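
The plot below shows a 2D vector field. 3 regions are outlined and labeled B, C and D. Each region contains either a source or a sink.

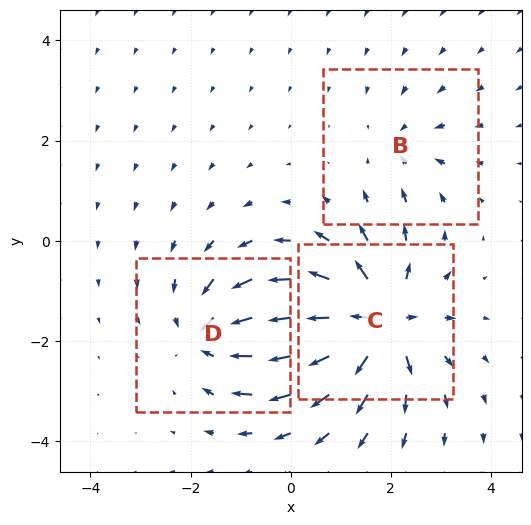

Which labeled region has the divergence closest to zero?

Divergence at each region's feature centre — B: about -2, C: about +6, D: about -4. Region B is closest to zero.

B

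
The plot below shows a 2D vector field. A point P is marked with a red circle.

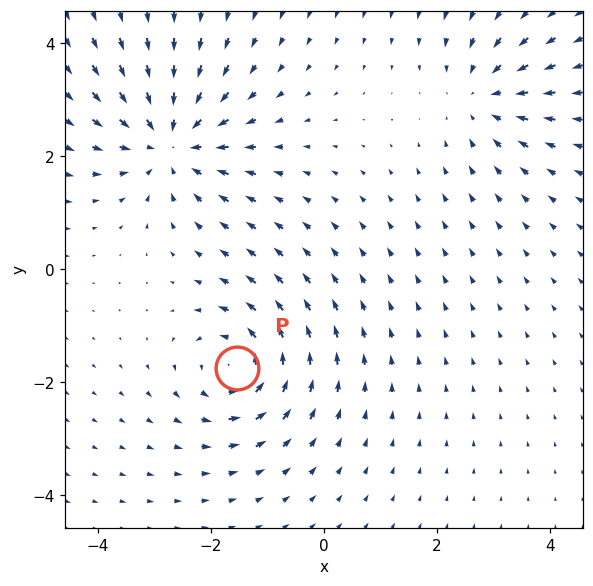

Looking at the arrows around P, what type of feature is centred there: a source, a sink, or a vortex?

At P (-1.5, -1.7) the arrows circulate counterclockwise. Divergence ≈0, curl about +5 — near-zero divergence with nonzero curl is a vortex.

vortex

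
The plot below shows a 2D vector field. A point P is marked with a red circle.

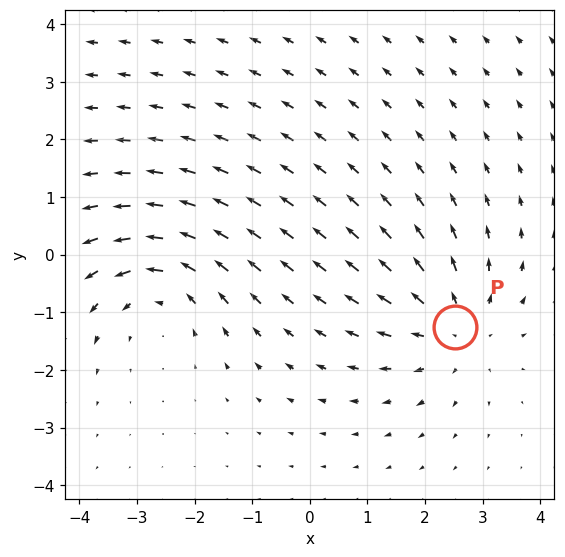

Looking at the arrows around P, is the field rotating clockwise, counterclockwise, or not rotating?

Near P at (2.5, -1.3) the arrows show no circulation. The curl there is ≈0.

not rotating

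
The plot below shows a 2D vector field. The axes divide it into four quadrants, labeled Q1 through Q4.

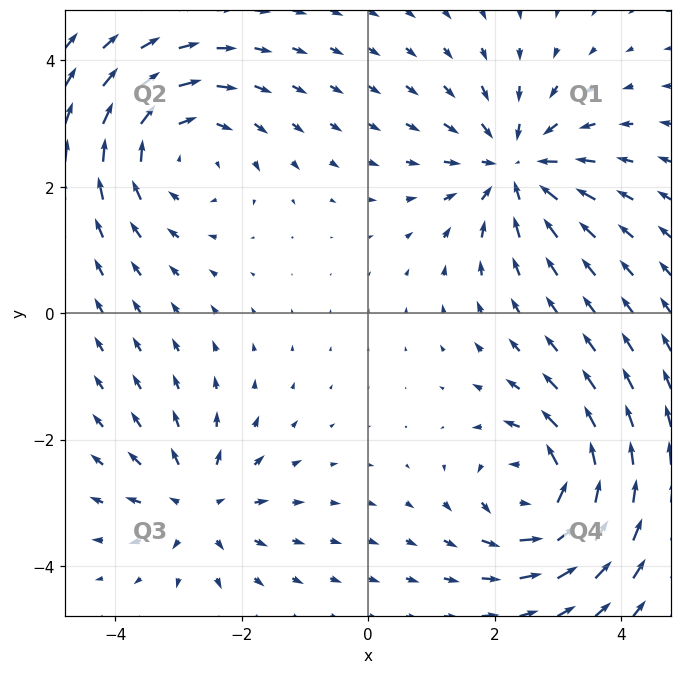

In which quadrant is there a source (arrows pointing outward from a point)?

Q3

The source sits at approximately (-2.7, -3.1), which lies in quadrant Q3. The divergence there is about +4, positive as expected for a source.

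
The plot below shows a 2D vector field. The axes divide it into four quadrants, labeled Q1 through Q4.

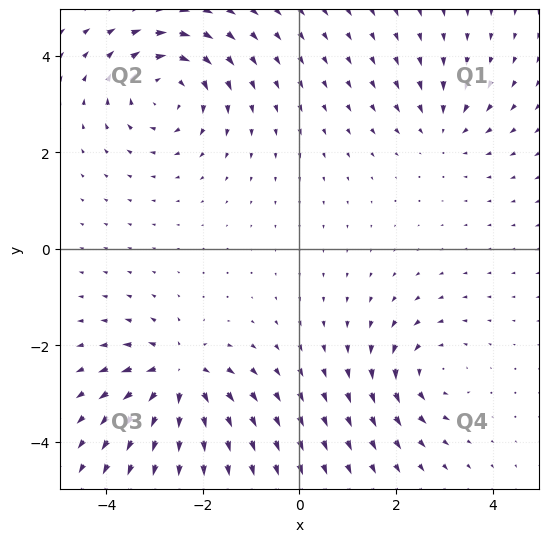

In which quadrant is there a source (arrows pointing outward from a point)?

Q3

The source sits at approximately (-2.5, -2.6), which lies in quadrant Q3. The divergence there is about +6, positive as expected for a source.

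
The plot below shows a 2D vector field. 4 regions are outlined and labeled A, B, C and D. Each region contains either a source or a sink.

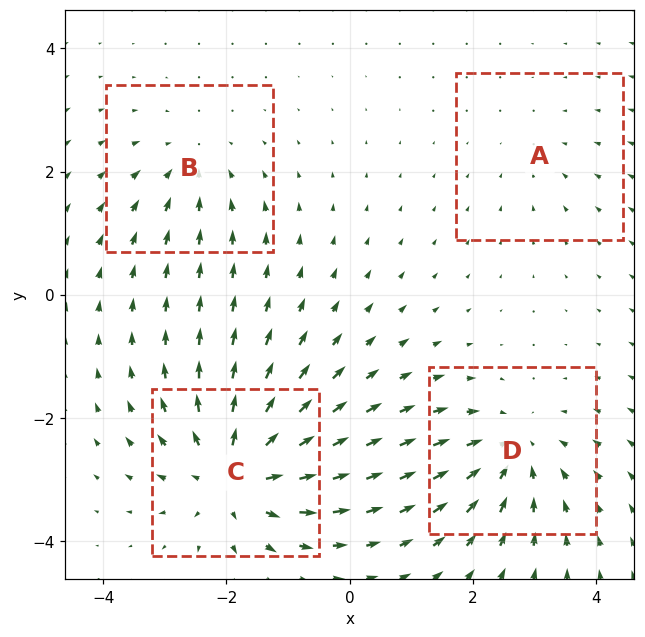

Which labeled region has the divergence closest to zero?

A

Divergence at each region's feature centre — A: about -2, B: about -3, C: about +7, D: about -5. Region A is closest to zero.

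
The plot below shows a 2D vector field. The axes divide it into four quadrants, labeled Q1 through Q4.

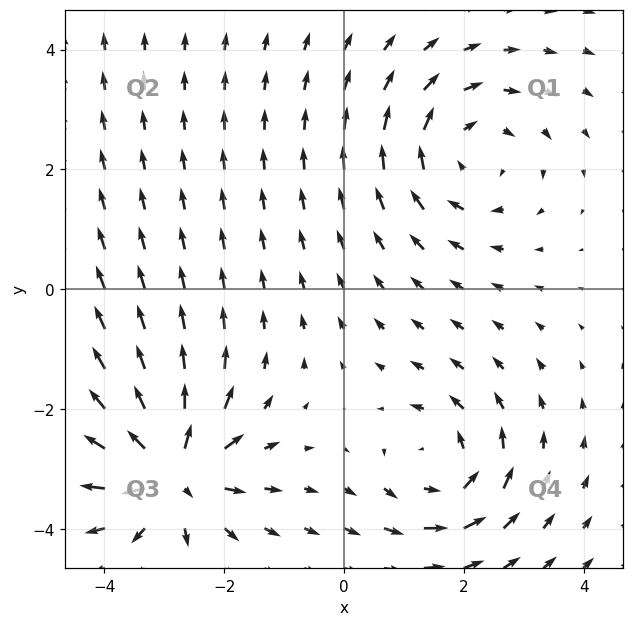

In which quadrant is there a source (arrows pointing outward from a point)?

The source sits at approximately (-2.9, -3.0), which lies in quadrant Q3. The divergence there is about +6, positive as expected for a source.

Q3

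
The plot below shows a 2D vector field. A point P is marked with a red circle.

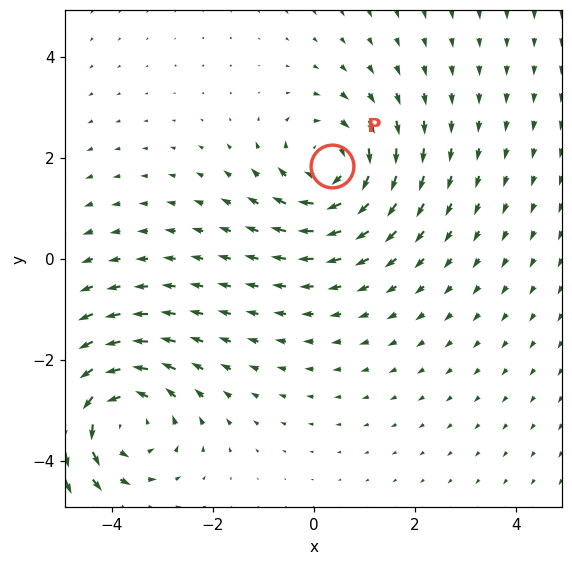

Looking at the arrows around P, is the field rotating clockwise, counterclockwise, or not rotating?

clockwise

Near P at (0.4, 1.8) the arrows circulate clockwise. The curl (z-component) there is about -4; negative curl means clockwise rotation.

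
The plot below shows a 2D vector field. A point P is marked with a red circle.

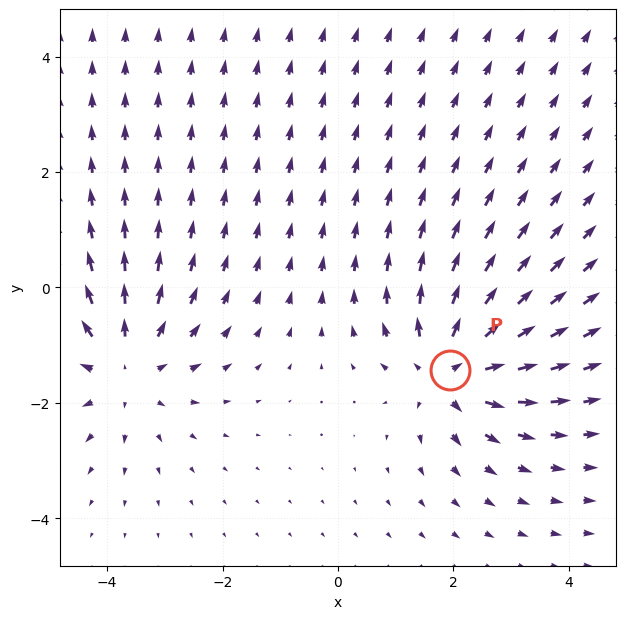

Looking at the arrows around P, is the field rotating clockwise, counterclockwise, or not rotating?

not rotating

Near P at (1.9, -1.4) the arrows show no circulation. The curl there is ≈0.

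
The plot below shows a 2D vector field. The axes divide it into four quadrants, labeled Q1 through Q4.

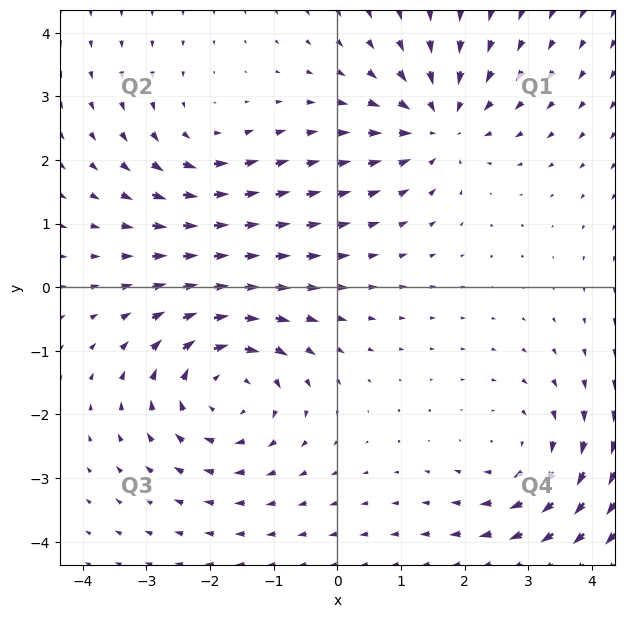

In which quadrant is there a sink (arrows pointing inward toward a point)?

Q1

The sink sits at approximately (1.6, 2.6), which lies in quadrant Q1. The divergence there is about -4, negative as expected for a sink.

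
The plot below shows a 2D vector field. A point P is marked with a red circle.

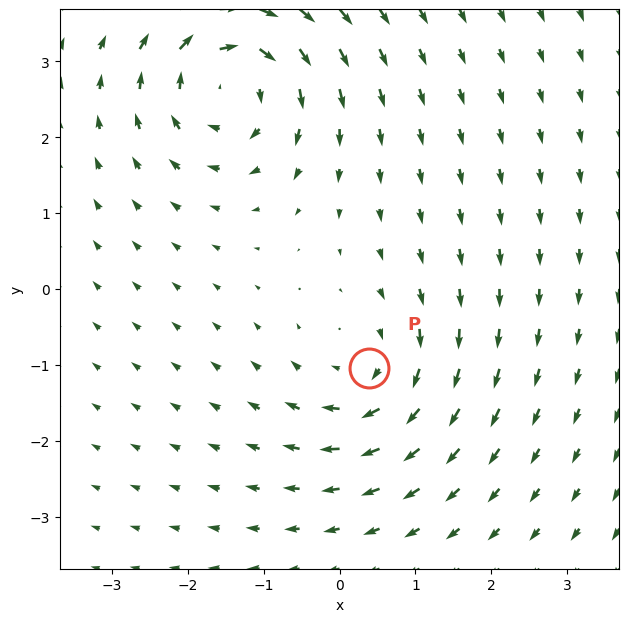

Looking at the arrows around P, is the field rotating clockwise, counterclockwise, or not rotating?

Near P at (0.4, -1.0) the arrows circulate clockwise. The curl (z-component) there is about -4; negative curl means clockwise rotation.

clockwise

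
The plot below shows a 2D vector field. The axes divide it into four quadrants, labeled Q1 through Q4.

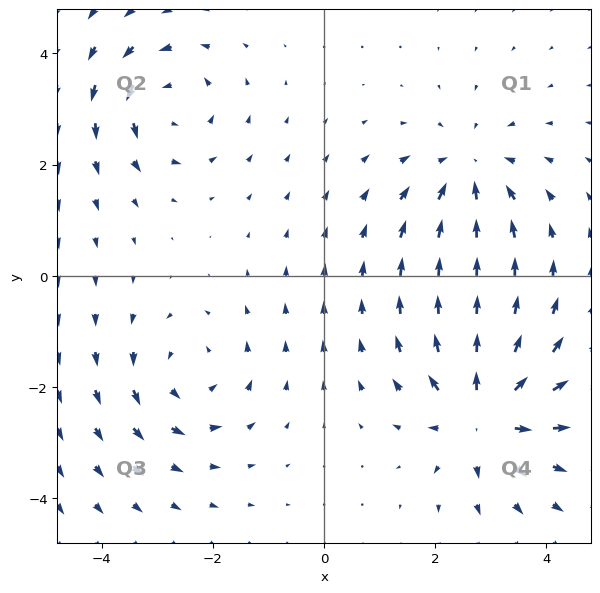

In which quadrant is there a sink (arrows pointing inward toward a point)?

Q1

The sink sits at approximately (2.6, 1.9), which lies in quadrant Q1. The divergence there is about -4, negative as expected for a sink.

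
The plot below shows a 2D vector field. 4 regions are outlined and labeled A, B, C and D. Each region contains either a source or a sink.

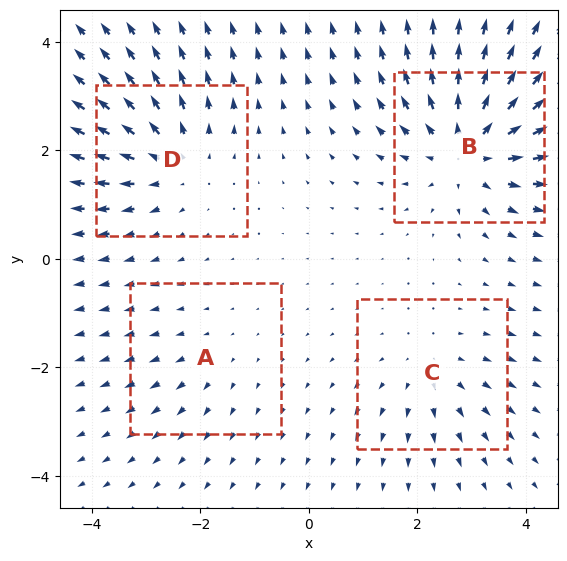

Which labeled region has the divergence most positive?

Divergence at each region's feature centre — A: about +2, B: about +7, C: about +3, D: about +5. Region B is most positive.

B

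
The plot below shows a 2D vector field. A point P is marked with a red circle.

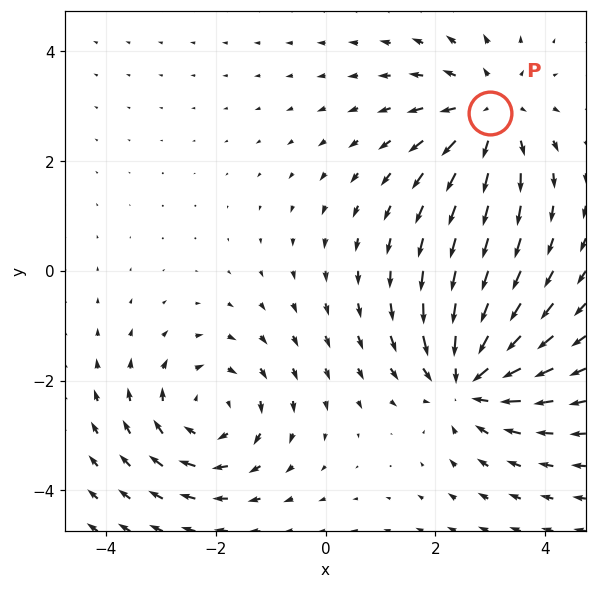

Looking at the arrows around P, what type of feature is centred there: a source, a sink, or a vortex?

At P (3.0, 2.9) the arrows spread outward. Divergence about +3, curl ≈0 — positive divergence with near-zero curl is a source.

source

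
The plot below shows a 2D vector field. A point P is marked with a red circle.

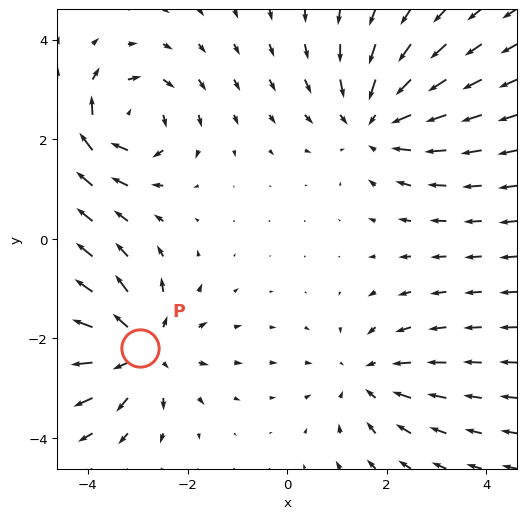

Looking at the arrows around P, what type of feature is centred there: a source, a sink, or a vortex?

At P (-3.0, -2.2) the arrows spread outward. Divergence about +4, curl ≈0 — positive divergence with near-zero curl is a source.

source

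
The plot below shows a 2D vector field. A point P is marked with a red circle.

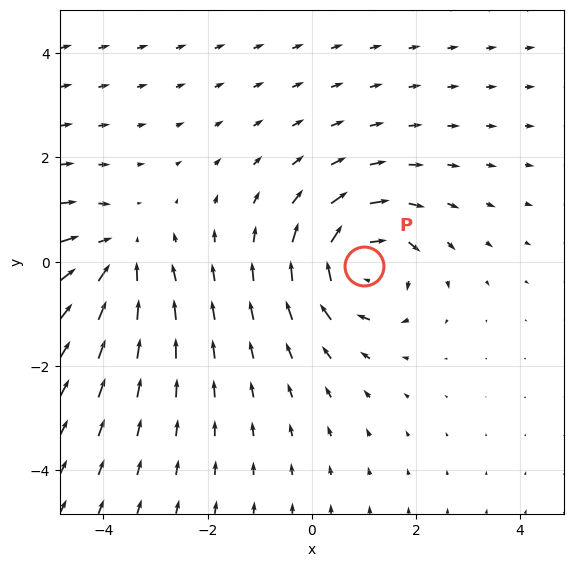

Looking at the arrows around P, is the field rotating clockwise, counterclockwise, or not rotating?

Near P at (1.0, -0.1) the arrows circulate clockwise. The curl (z-component) there is about -4; negative curl means clockwise rotation.

clockwise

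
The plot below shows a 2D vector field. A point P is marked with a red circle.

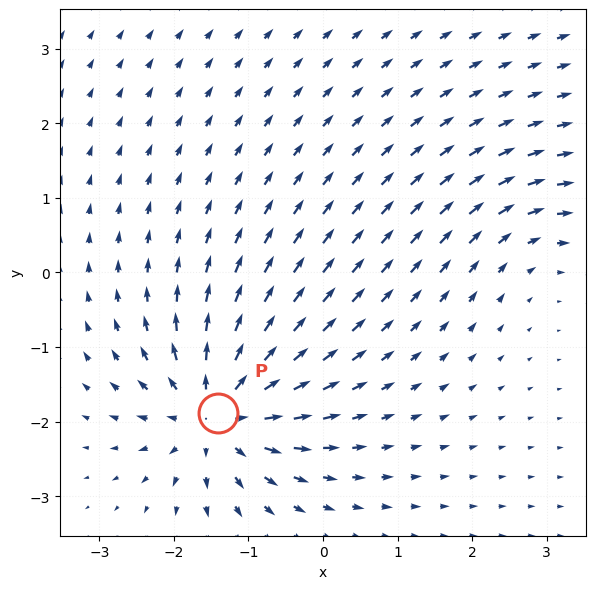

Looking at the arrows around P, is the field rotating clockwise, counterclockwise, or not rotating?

Near P at (-1.4, -1.9) the arrows show no circulation. The curl there is ≈0.

not rotating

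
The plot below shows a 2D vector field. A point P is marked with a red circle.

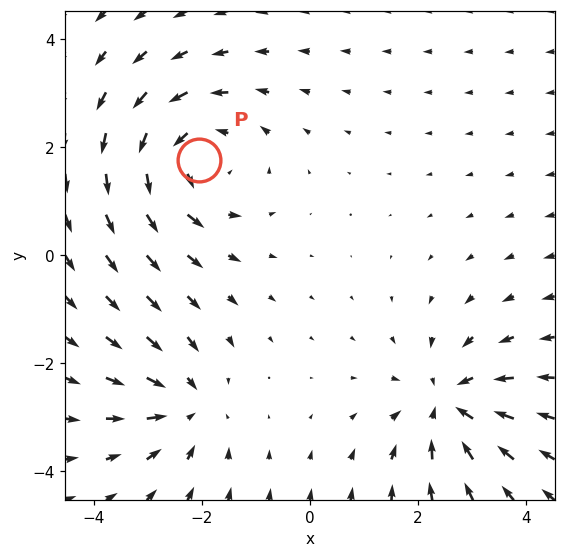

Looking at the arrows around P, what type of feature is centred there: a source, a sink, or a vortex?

At P (-2.1, 1.8) the arrows circulate counterclockwise. Divergence ≈0, curl about +4 — near-zero divergence with nonzero curl is a vortex.

vortex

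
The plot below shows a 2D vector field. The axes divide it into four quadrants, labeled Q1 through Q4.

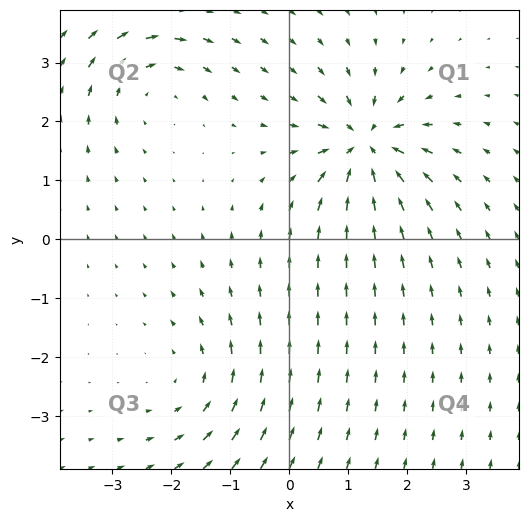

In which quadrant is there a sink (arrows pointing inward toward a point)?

The sink sits at approximately (1.3, 1.6), which lies in quadrant Q1. The divergence there is about -6, negative as expected for a sink.

Q1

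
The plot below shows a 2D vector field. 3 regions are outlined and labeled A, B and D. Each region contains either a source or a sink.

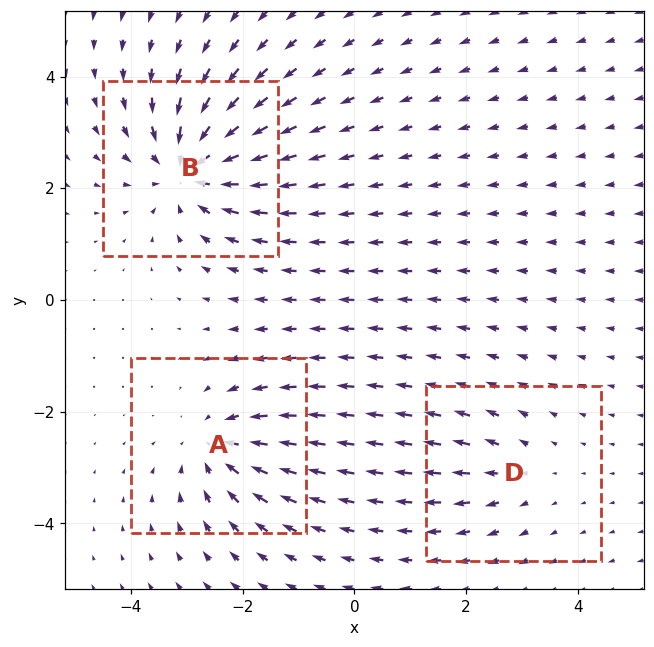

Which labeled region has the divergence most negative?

Divergence at each region's feature centre — A: about -4, B: about -5, D: about +2. Region B is most negative.

B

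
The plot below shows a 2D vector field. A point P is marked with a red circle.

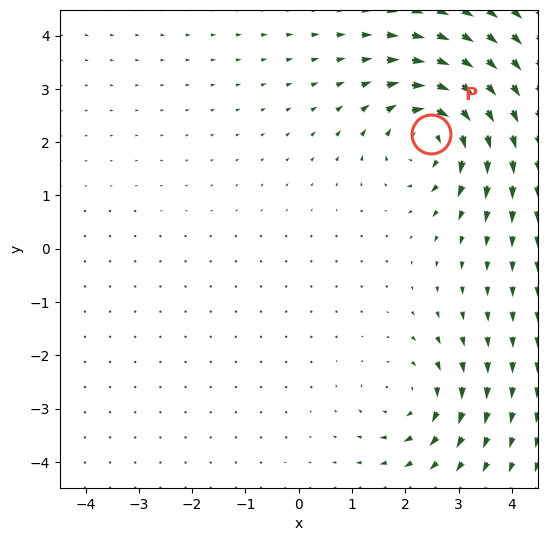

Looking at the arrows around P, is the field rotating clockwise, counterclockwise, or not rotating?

Near P at (2.5, 2.2) the arrows circulate clockwise. The curl (z-component) there is about -5; negative curl means clockwise rotation.

clockwise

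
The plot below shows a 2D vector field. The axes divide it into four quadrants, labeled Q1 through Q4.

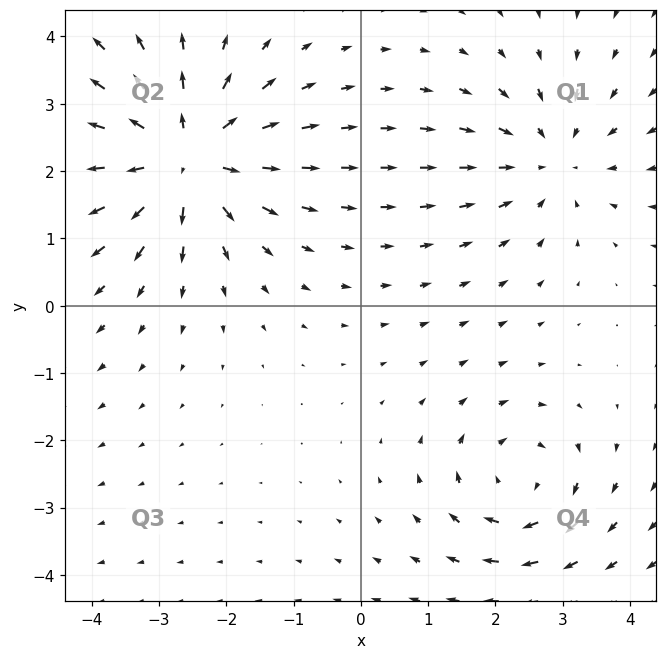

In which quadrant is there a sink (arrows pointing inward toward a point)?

The sink sits at approximately (2.8, 2.2), which lies in quadrant Q1. The divergence there is about -3, negative as expected for a sink.

Q1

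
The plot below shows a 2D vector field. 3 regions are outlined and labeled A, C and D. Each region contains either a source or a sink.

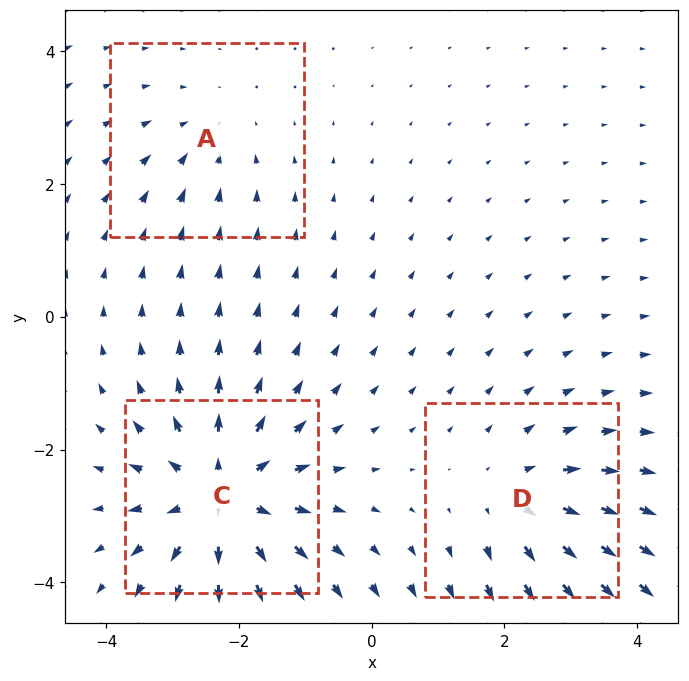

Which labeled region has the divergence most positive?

C

Divergence at each region's feature centre — A: about -2, C: about +5, D: about +3. Region C is most positive.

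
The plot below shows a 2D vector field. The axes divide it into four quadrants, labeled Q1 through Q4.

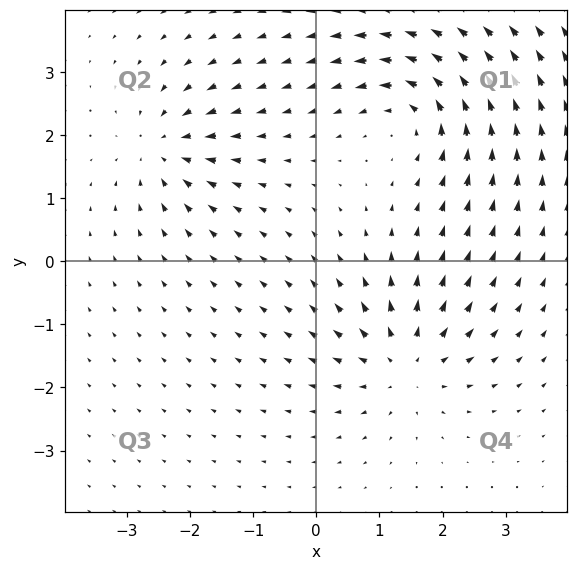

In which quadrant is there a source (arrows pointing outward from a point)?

Q4

The source sits at approximately (1.4, -1.6), which lies in quadrant Q4. The divergence there is about +4, positive as expected for a source.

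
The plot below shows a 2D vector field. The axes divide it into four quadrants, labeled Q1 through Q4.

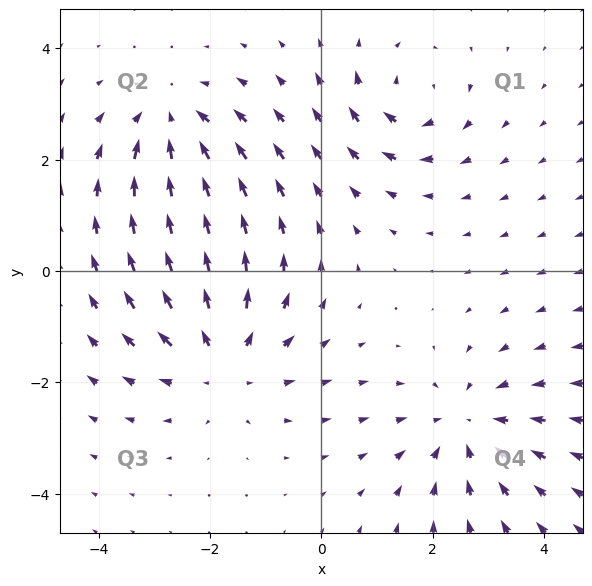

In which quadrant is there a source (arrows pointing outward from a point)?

The source sits at approximately (-1.8, -1.6), which lies in quadrant Q3. The divergence there is about +3, positive as expected for a source.

Q3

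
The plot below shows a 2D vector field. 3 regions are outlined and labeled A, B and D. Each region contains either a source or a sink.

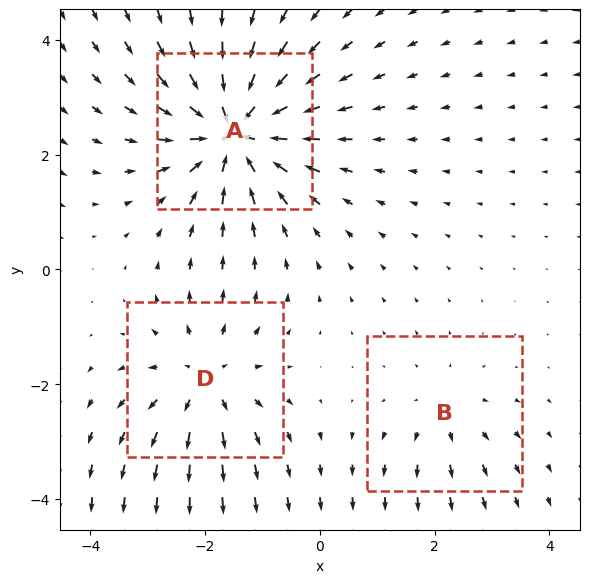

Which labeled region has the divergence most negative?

Divergence at each region's feature centre — A: about -6, B: about +2, D: about +3. Region A is most negative.

A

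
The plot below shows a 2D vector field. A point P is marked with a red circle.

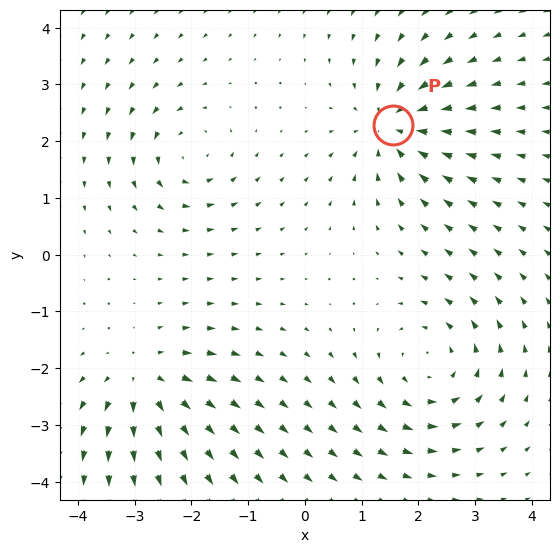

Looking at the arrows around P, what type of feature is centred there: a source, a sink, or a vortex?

sink

At P (1.6, 2.3) the arrows converge inward. Divergence about -5, curl ≈0 — negative divergence with near-zero curl is a sink.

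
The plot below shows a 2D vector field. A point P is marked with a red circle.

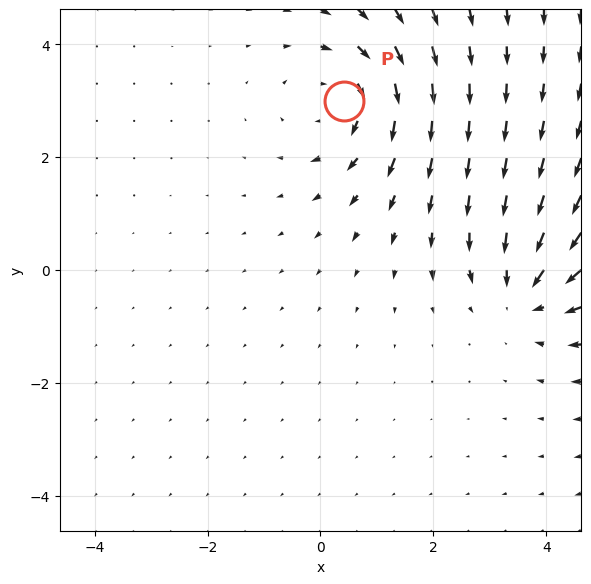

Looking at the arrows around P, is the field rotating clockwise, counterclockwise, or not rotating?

clockwise

Near P at (0.4, 3.0) the arrows circulate clockwise. The curl (z-component) there is about -4; negative curl means clockwise rotation.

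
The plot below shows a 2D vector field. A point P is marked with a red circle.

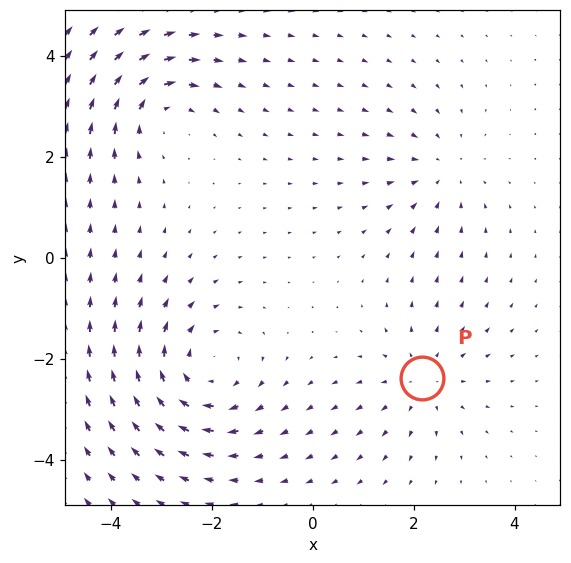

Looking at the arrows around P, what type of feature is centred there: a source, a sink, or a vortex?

At P (2.2, -2.4) the arrows spread outward. Divergence about +3, curl ≈0 — positive divergence with near-zero curl is a source.

source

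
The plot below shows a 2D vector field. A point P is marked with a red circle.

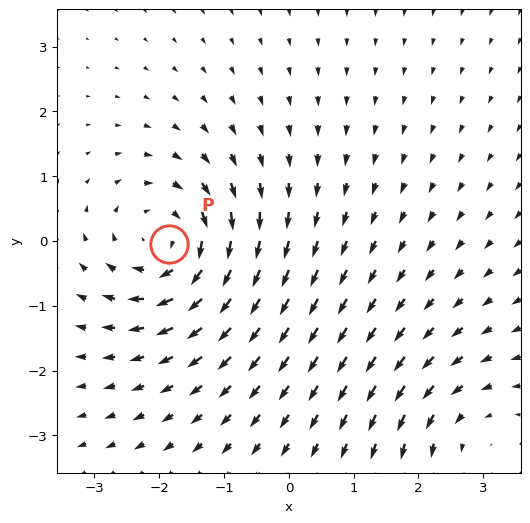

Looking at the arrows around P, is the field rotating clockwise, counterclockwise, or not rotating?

Near P at (-1.9, -0.0) the arrows circulate clockwise. The curl (z-component) there is about -5; negative curl means clockwise rotation.

clockwise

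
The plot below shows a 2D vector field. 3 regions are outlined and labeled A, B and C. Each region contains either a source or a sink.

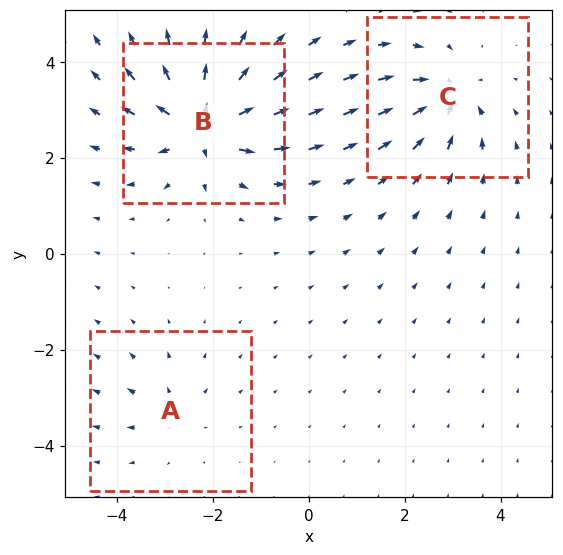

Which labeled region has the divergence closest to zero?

A

Divergence at each region's feature centre — A: about +2, B: about +7, C: about -4. Region A is closest to zero.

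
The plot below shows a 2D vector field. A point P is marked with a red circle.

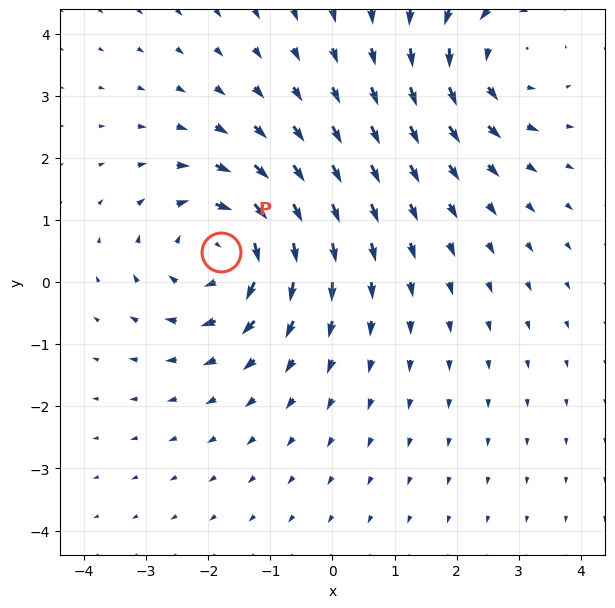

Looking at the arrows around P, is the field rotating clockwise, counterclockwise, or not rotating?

clockwise

Near P at (-1.8, 0.5) the arrows circulate clockwise. The curl (z-component) there is about -4; negative curl means clockwise rotation.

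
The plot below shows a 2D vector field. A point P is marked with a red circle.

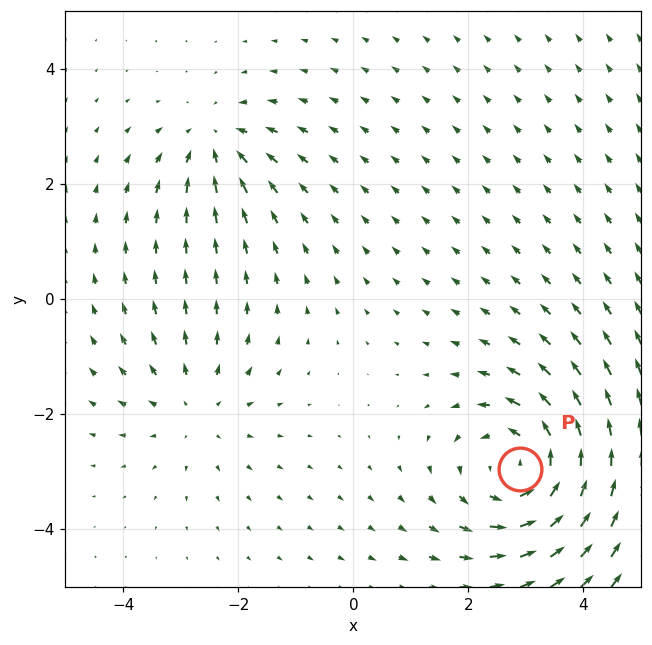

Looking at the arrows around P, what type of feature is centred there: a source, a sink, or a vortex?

vortex

At P (2.9, -3.0) the arrows circulate counterclockwise. Divergence ≈0, curl about +4 — near-zero divergence with nonzero curl is a vortex.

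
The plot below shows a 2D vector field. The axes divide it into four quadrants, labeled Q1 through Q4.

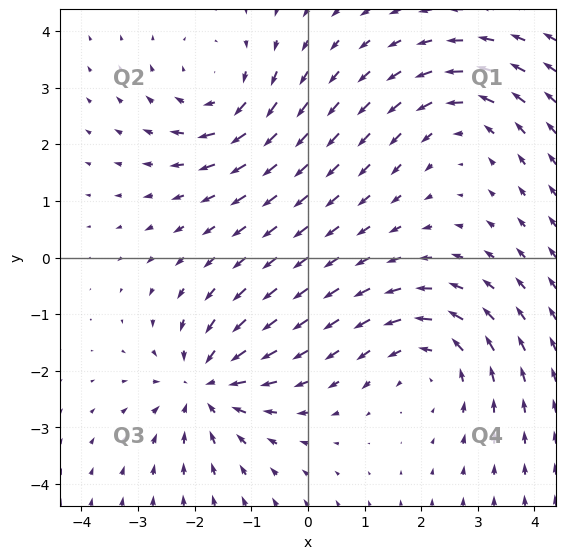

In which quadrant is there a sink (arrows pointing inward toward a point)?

Q3

The sink sits at approximately (-1.8, -2.3), which lies in quadrant Q3. The divergence there is about -5, negative as expected for a sink.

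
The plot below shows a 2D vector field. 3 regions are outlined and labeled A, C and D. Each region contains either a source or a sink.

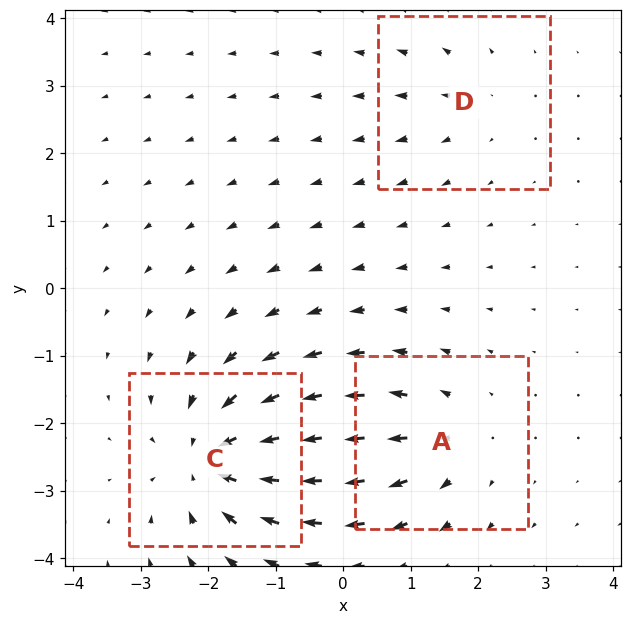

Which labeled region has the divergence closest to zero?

D

Divergence at each region's feature centre — A: about +3, C: about -5, D: about +2. Region D is closest to zero.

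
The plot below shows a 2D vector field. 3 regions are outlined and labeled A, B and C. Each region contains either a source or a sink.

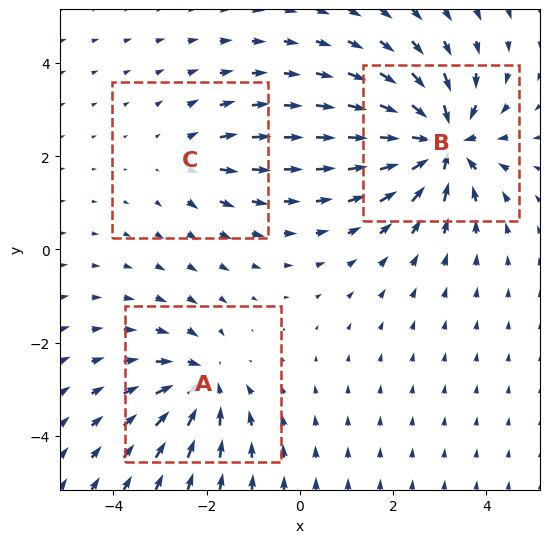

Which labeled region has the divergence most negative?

B

Divergence at each region's feature centre — A: about -4, B: about -6, C: about +2. Region B is most negative.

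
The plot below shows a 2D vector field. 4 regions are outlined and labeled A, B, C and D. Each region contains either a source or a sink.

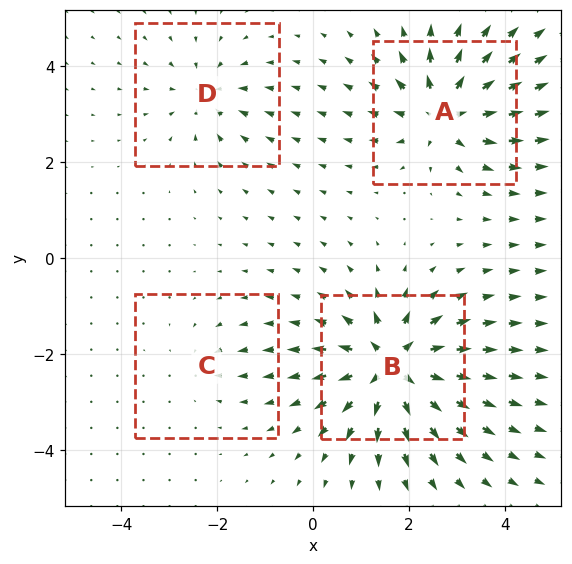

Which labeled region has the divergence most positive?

Divergence at each region's feature centre — A: about +6, B: about +8, C: about -2, D: about -4. Region B is most positive.

B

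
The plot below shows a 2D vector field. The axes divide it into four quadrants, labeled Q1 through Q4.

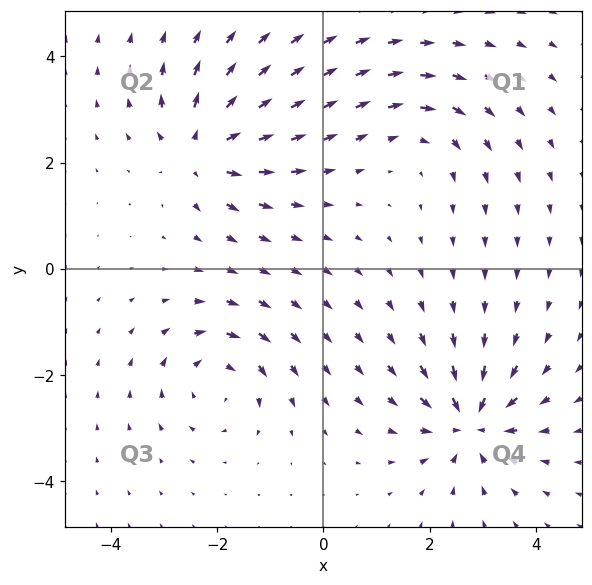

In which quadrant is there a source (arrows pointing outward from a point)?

The source sits at approximately (-2.3, 2.2), which lies in quadrant Q2. The divergence there is about +6, positive as expected for a source.

Q2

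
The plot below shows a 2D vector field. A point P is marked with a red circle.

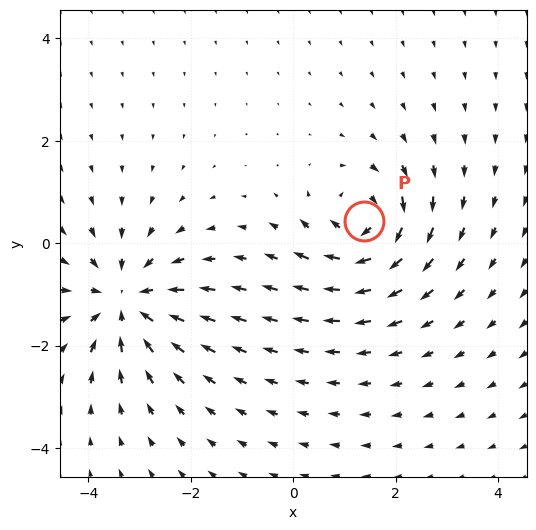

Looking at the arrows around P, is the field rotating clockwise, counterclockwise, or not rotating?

Near P at (1.4, 0.4) the arrows circulate clockwise. The curl (z-component) there is about -6; negative curl means clockwise rotation.

clockwise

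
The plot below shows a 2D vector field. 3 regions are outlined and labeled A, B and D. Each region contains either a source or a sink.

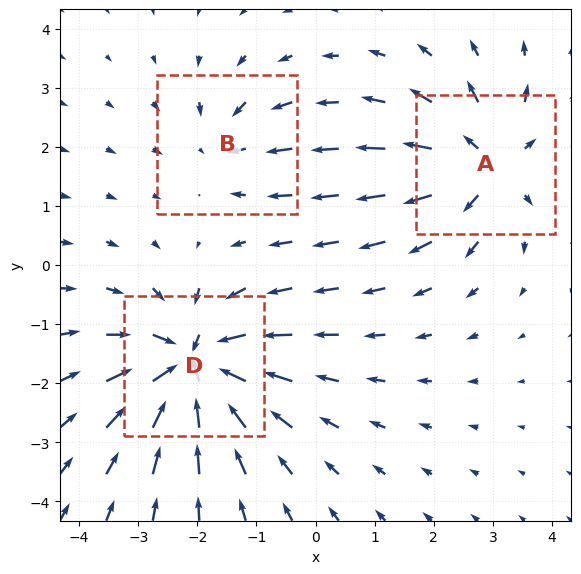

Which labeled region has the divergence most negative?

Divergence at each region's feature centre — A: about +4, B: about -3, D: about -6. Region D is most negative.

D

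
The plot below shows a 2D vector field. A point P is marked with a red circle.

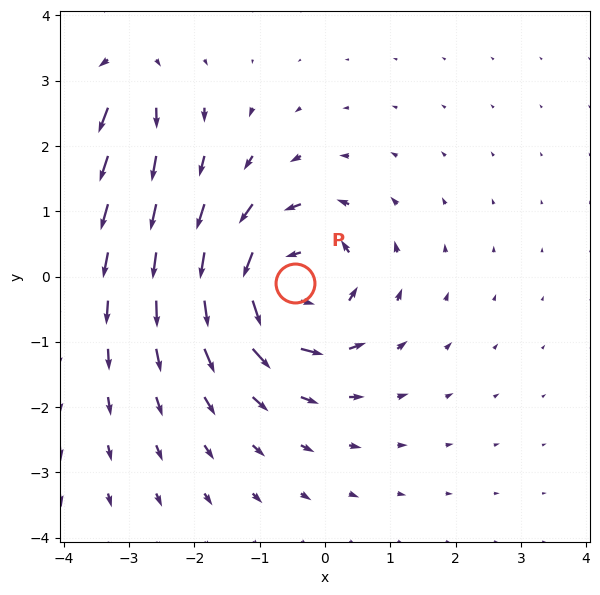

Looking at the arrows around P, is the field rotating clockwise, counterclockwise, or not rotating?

Near P at (-0.5, -0.1) the arrows circulate counterclockwise. The curl (z-component) there is about +6; positive curl means counterclockwise rotation.

counterclockwise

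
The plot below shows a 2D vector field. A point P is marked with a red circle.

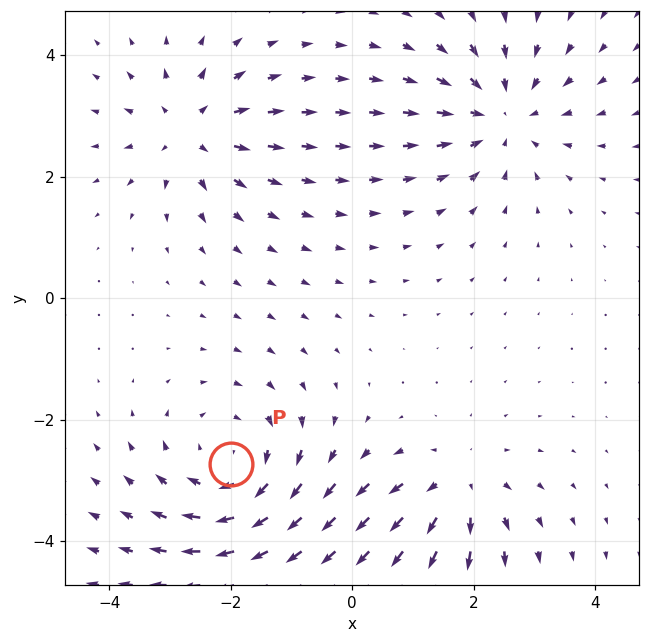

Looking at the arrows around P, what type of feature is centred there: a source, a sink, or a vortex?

At P (-2.0, -2.7) the arrows circulate clockwise. Divergence ≈0, curl about -3 — near-zero divergence with nonzero curl is a vortex.

vortex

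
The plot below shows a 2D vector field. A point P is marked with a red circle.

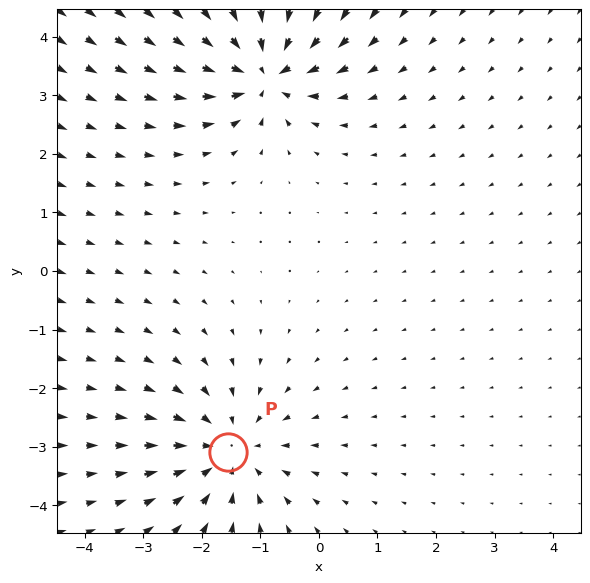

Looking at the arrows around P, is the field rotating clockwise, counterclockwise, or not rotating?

not rotating

Near P at (-1.5, -3.1) the arrows show no circulation. The curl there is ≈0.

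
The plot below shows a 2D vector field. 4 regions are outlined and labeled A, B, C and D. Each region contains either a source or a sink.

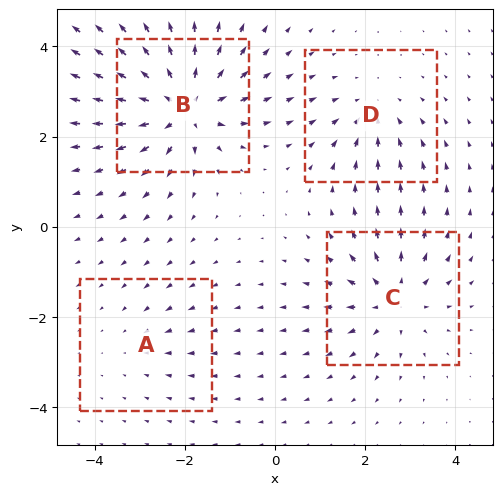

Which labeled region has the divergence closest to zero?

Divergence at each region's feature centre — A: about -2, B: about +7, C: about +5, D: about -3. Region A is closest to zero.

A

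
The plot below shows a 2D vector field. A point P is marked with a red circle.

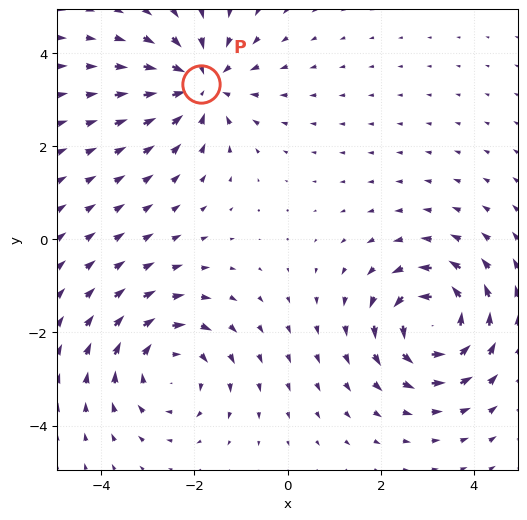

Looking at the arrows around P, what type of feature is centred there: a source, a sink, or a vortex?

sink

At P (-1.9, 3.3) the arrows converge inward. Divergence about -3, curl ≈0 — negative divergence with near-zero curl is a sink.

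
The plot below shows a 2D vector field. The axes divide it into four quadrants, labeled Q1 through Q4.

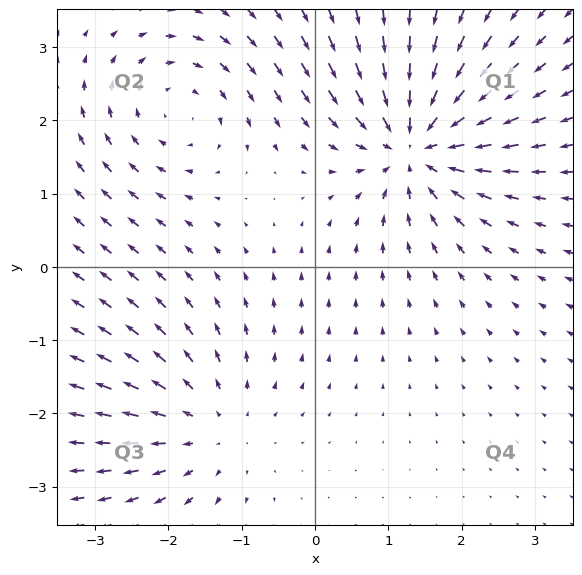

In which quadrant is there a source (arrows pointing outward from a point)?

Q3

The source sits at approximately (-1.4, -2.2), which lies in quadrant Q3. The divergence there is about +3, positive as expected for a source.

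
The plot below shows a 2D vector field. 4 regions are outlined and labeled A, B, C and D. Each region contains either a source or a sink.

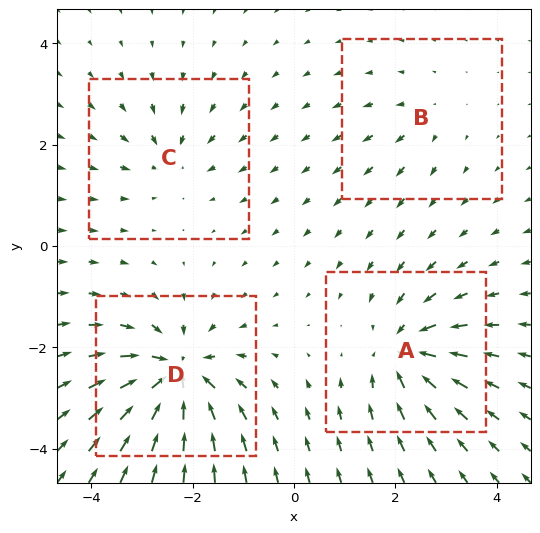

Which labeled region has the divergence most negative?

D

Divergence at each region's feature centre — A: about -6, B: about +2, C: about -4, D: about -8. Region D is most negative.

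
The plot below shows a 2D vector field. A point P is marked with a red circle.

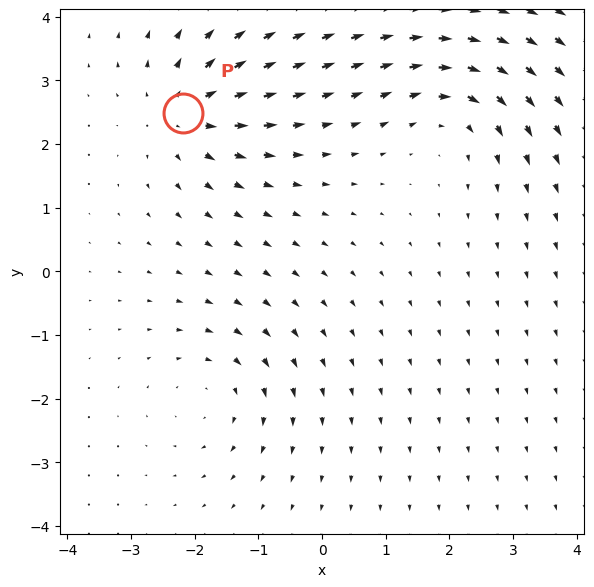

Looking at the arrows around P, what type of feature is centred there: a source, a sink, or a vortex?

source

At P (-2.2, 2.5) the arrows spread outward. Divergence about +4, curl ≈0 — positive divergence with near-zero curl is a source.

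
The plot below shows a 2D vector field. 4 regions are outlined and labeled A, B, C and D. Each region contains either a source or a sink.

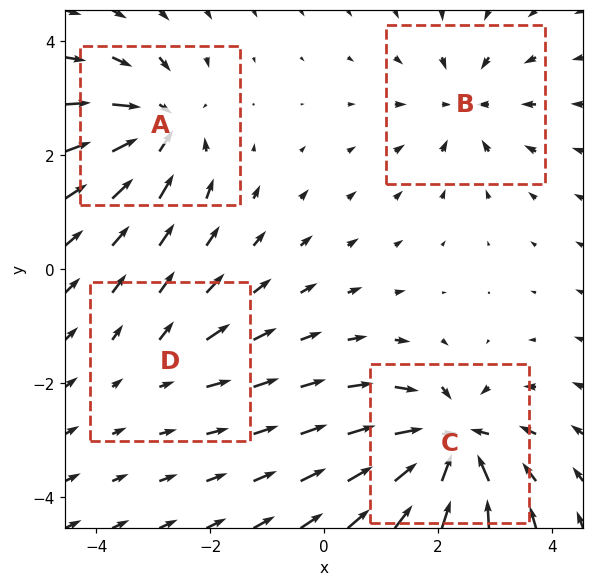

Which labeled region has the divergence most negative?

Divergence at each region's feature centre — A: about -6, B: about -4, C: about -8, D: about +3. Region C is most negative.

C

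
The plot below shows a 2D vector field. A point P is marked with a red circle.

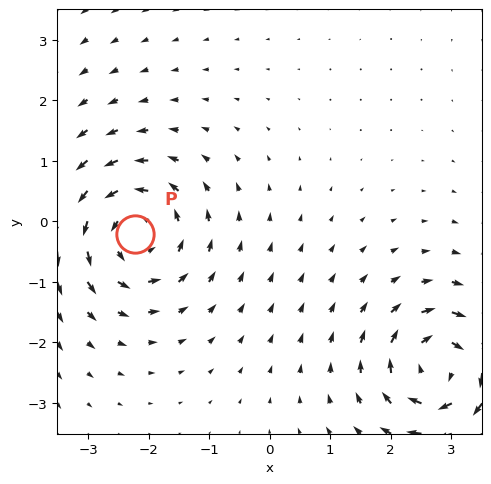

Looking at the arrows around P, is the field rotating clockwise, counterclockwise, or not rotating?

Near P at (-2.2, -0.2) the arrows circulate counterclockwise. The curl (z-component) there is about +4; positive curl means counterclockwise rotation.

counterclockwise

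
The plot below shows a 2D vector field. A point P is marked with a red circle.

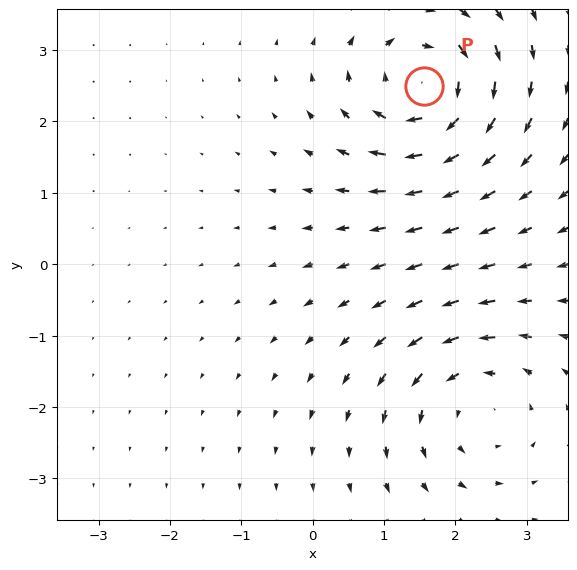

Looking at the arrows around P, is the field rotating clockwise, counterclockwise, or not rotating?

Near P at (1.6, 2.5) the arrows circulate clockwise. The curl (z-component) there is about -5; negative curl means clockwise rotation.

clockwise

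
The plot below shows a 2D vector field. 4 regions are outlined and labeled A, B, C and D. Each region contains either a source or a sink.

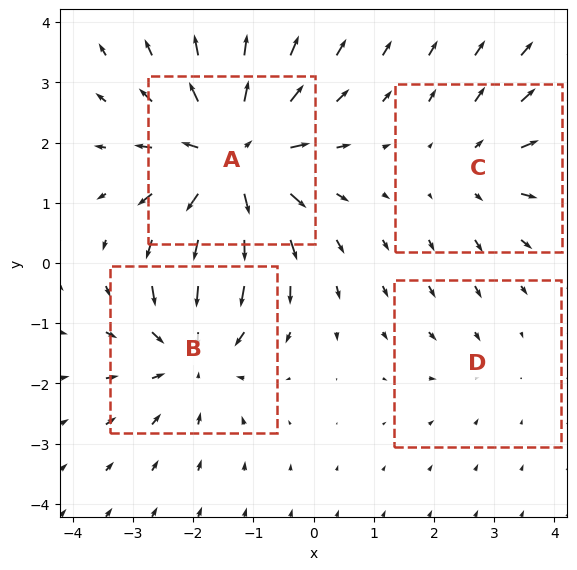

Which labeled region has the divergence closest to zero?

Divergence at each region's feature centre — A: about +6, B: about -4, C: about +3, D: about -2. Region D is closest to zero.

D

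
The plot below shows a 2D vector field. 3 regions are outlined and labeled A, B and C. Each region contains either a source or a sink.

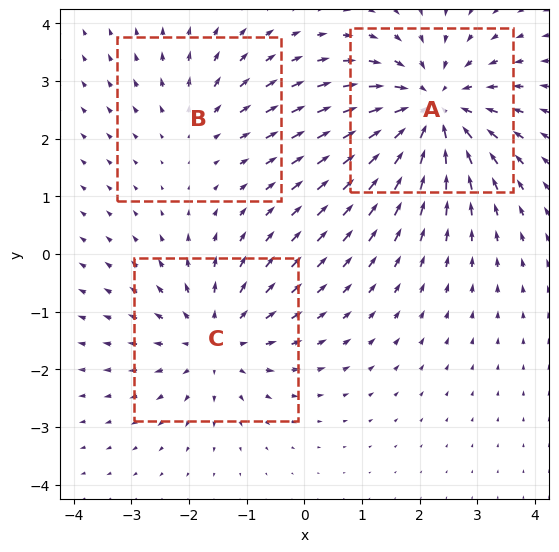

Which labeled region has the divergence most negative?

A

Divergence at each region's feature centre — A: about -4, B: about +2, C: about +3. Region A is most negative.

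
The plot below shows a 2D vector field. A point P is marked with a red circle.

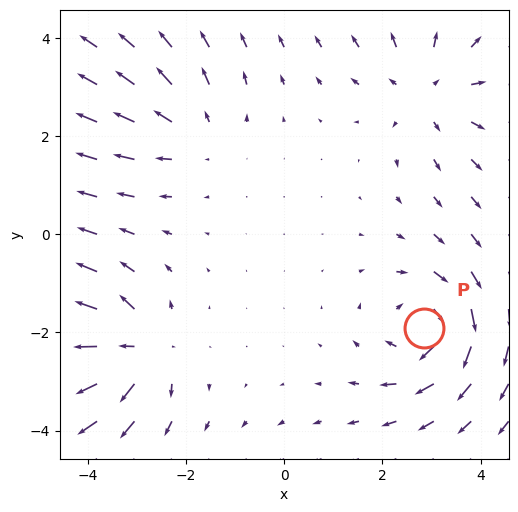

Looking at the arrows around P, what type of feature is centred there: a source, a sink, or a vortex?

vortex

At P (2.9, -1.9) the arrows circulate clockwise. Divergence ≈0, curl about -5 — near-zero divergence with nonzero curl is a vortex.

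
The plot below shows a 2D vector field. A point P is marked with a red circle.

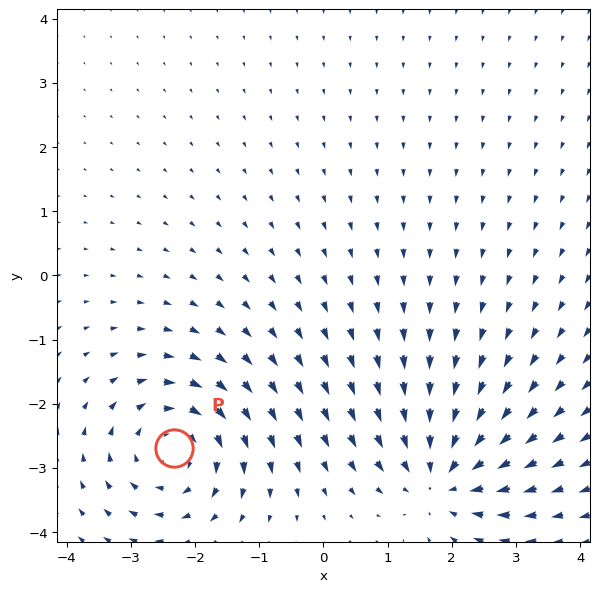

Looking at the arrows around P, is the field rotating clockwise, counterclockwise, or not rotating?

clockwise

Near P at (-2.3, -2.7) the arrows circulate clockwise. The curl (z-component) there is about -5; negative curl means clockwise rotation.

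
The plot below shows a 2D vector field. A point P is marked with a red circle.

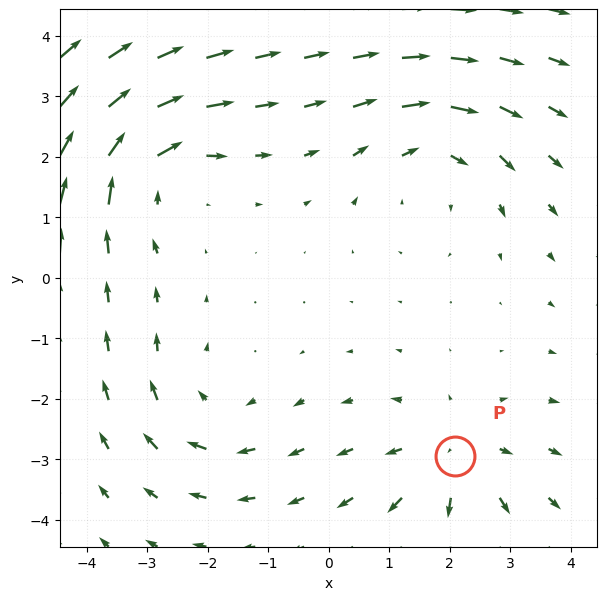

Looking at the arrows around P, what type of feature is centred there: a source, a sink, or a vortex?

At P (2.1, -2.9) the arrows spread outward. Divergence about +4, curl ≈0 — positive divergence with near-zero curl is a source.

source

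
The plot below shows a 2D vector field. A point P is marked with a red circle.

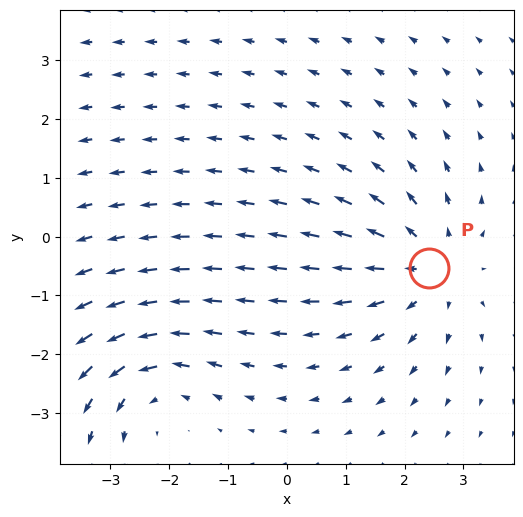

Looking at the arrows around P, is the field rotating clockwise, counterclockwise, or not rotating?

not rotating

Near P at (2.4, -0.5) the arrows show no circulation. The curl there is ≈0.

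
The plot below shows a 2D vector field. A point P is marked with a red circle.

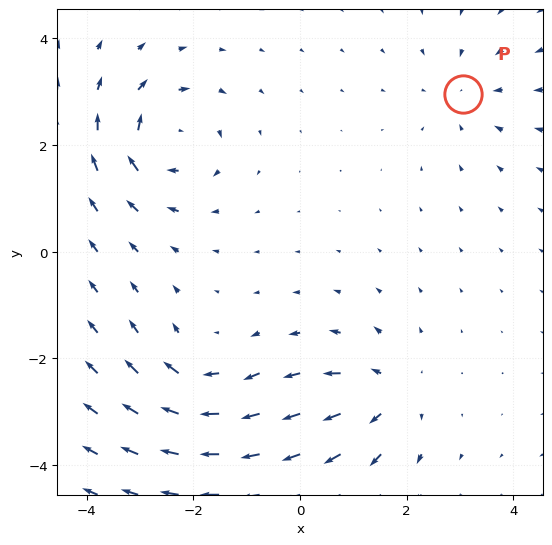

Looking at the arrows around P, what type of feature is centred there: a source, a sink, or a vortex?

sink

At P (3.1, 3.0) the arrows converge inward. Divergence about -3, curl ≈0 — negative divergence with near-zero curl is a sink.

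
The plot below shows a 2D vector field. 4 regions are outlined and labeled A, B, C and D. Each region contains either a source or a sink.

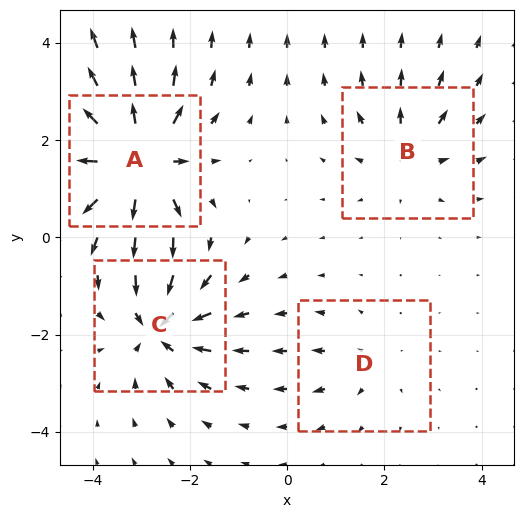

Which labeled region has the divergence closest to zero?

D

Divergence at each region's feature centre — A: about +8, B: about +4, C: about -6, D: about +2. Region D is closest to zero.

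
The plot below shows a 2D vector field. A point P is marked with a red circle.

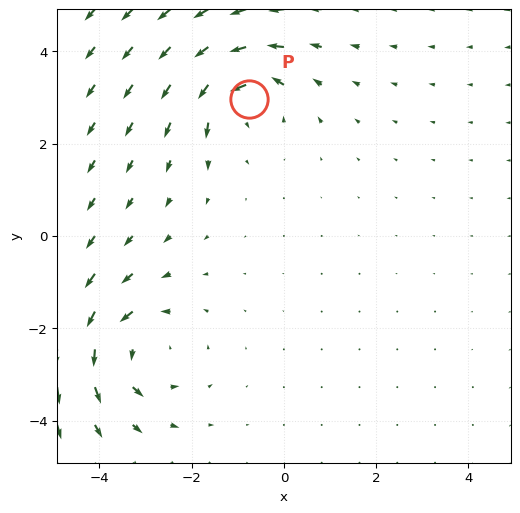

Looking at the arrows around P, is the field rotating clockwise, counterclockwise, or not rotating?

Near P at (-0.8, 3.0) the arrows circulate counterclockwise. The curl (z-component) there is about +5; positive curl means counterclockwise rotation.

counterclockwise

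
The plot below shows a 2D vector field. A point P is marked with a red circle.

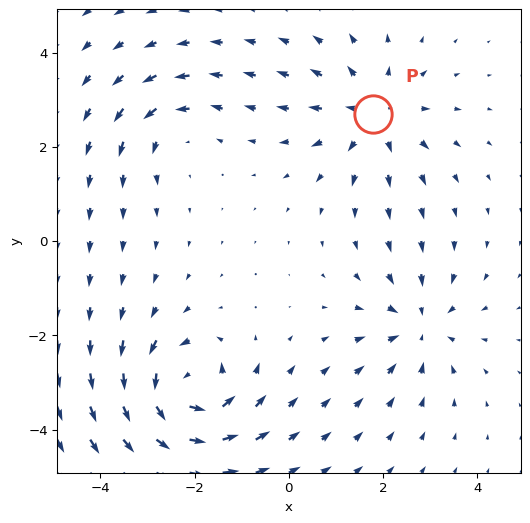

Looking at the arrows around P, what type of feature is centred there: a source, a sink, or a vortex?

source

At P (1.8, 2.7) the arrows spread outward. Divergence about +4, curl ≈0 — positive divergence with near-zero curl is a source.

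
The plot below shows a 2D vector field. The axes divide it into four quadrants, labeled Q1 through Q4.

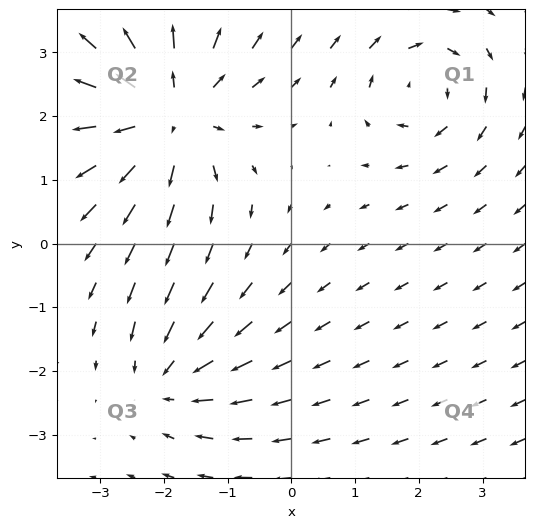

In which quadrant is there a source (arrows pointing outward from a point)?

Q2

The source sits at approximately (-1.9, 2.0), which lies in quadrant Q2. The divergence there is about +4, positive as expected for a source.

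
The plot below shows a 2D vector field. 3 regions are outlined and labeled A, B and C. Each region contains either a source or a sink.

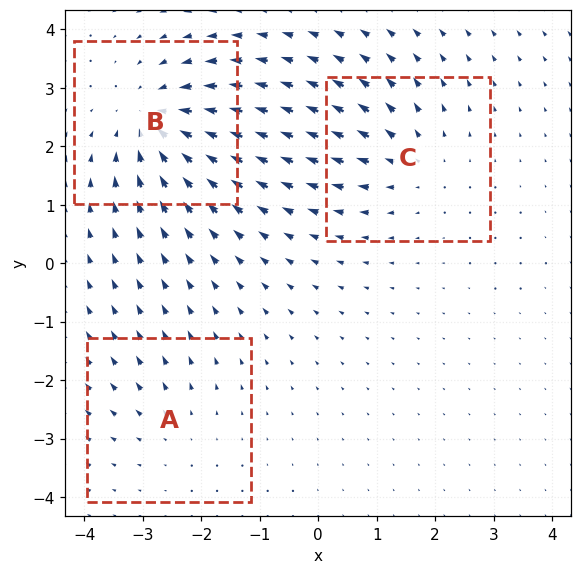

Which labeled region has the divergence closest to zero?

Divergence at each region's feature centre — A: about +2, B: about -5, C: about +3. Region A is closest to zero.

A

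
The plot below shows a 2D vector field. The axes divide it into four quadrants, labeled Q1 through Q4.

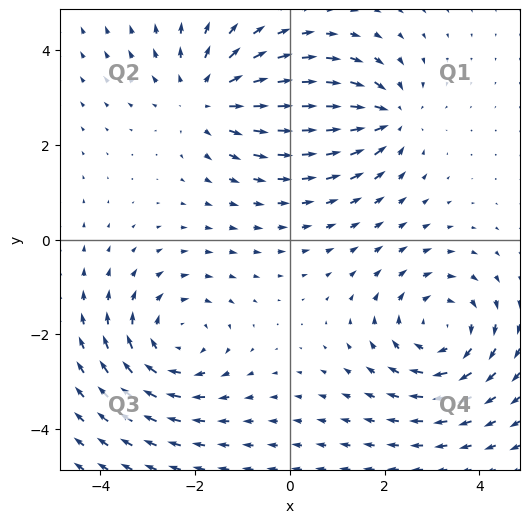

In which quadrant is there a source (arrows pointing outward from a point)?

The source sits at approximately (-1.7, 3.0), which lies in quadrant Q2. The divergence there is about +3, positive as expected for a source.

Q2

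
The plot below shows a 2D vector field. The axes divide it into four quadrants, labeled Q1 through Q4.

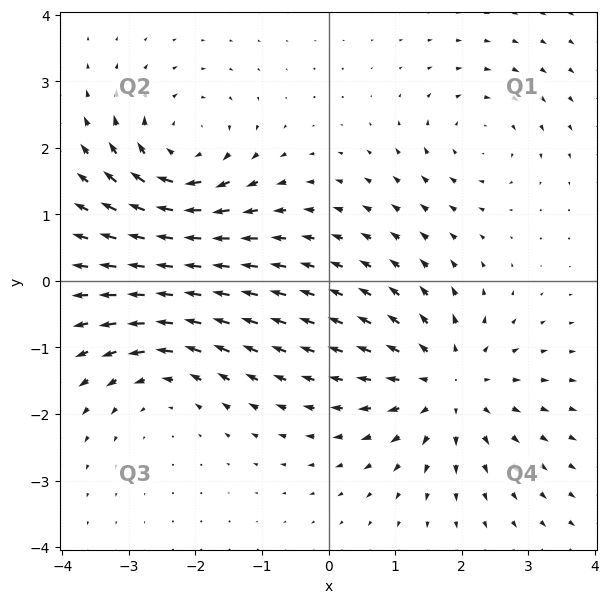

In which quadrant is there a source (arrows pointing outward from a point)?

The source sits at approximately (1.8, -1.6), which lies in quadrant Q4. The divergence there is about +4, positive as expected for a source.

Q4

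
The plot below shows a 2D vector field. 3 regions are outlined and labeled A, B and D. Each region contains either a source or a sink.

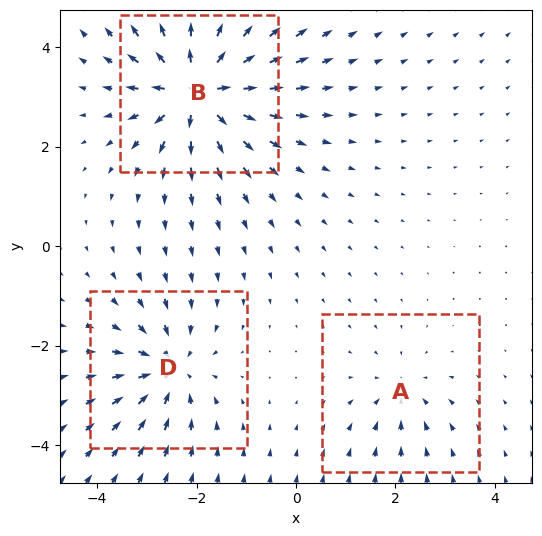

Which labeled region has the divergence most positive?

Divergence at each region's feature centre — A: about -2, B: about +6, D: about -4. Region B is most positive.

B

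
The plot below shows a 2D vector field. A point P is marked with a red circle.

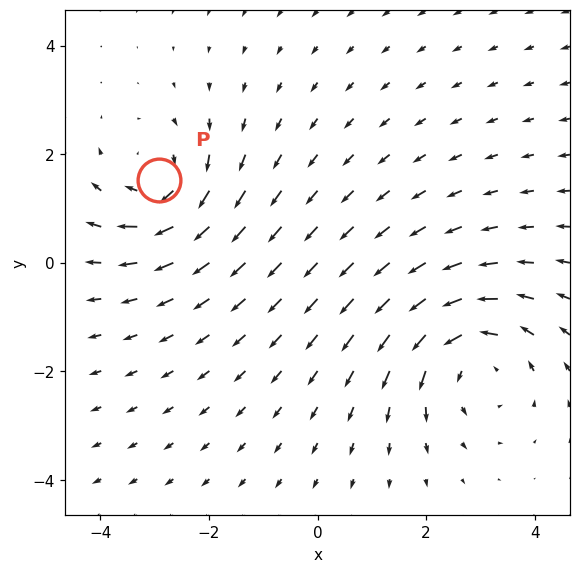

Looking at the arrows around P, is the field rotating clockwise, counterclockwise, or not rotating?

clockwise

Near P at (-2.9, 1.5) the arrows circulate clockwise. The curl (z-component) there is about -4; negative curl means clockwise rotation.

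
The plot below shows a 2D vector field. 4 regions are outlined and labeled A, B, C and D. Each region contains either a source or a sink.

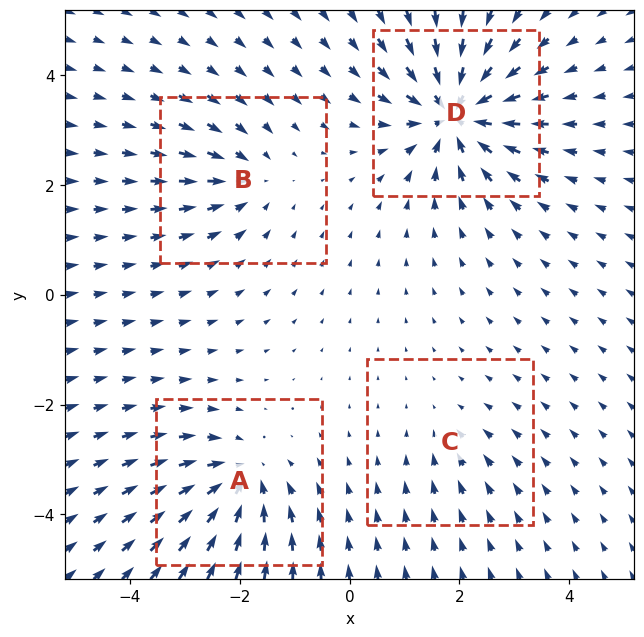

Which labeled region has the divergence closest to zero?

Divergence at each region's feature centre — A: about -5, B: about -4, C: about -2, D: about -8. Region C is closest to zero.

C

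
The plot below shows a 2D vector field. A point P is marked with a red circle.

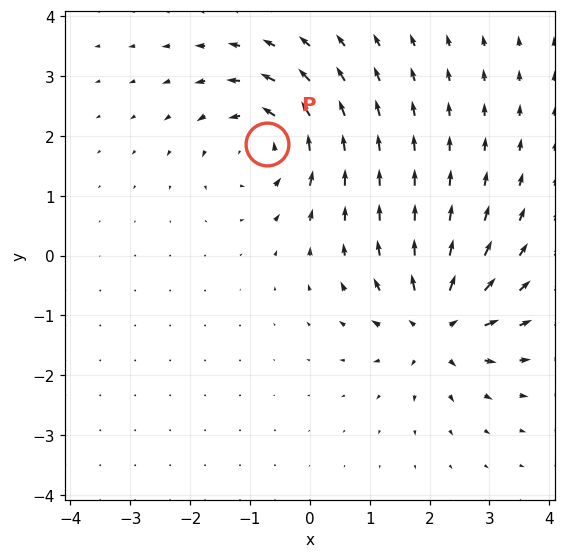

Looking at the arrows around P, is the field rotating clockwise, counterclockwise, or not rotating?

Near P at (-0.7, 1.9) the arrows circulate counterclockwise. The curl (z-component) there is about +5; positive curl means counterclockwise rotation.

counterclockwise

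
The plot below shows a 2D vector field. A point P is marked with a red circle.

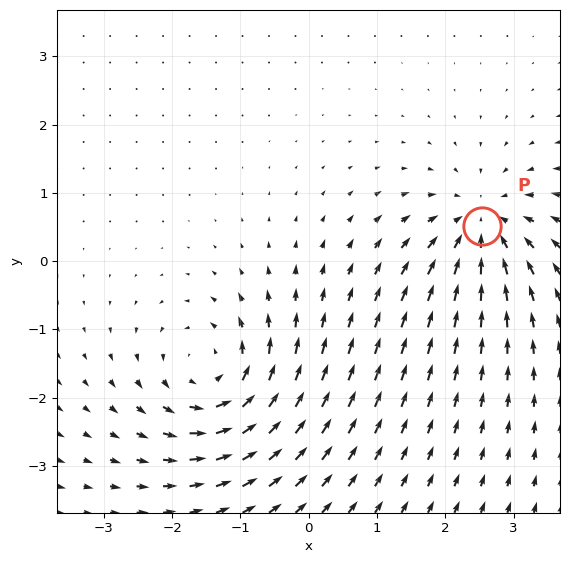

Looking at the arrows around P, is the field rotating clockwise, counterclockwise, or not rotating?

not rotating

Near P at (2.5, 0.5) the arrows show no circulation. The curl there is ≈0.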